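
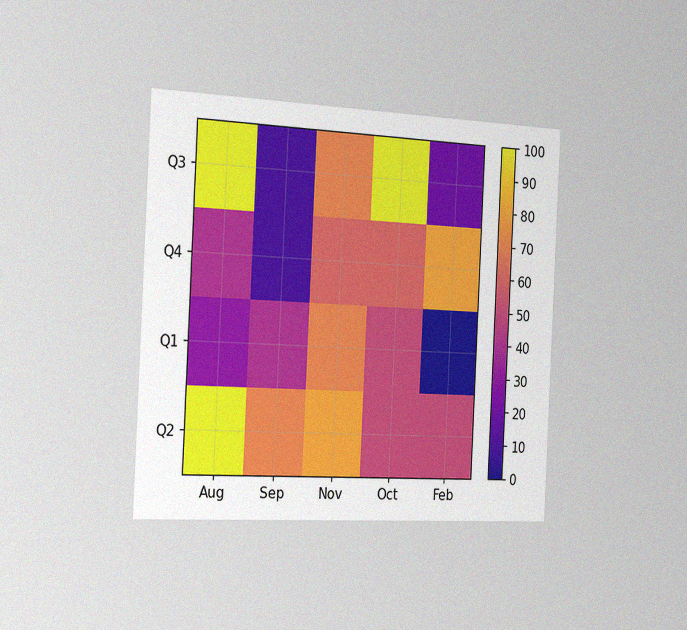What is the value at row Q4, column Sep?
10

The chart is tilted about 3° clockwise and viewed slightly from the left, with some photo noise. Matching cell (Q4, Sep) against the colorbar gives 10.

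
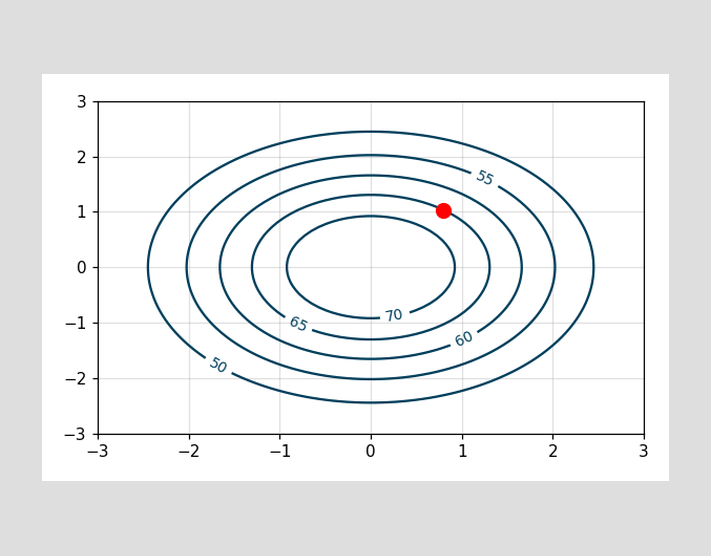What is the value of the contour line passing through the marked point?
65

The marked point sits on the contour labelled 65.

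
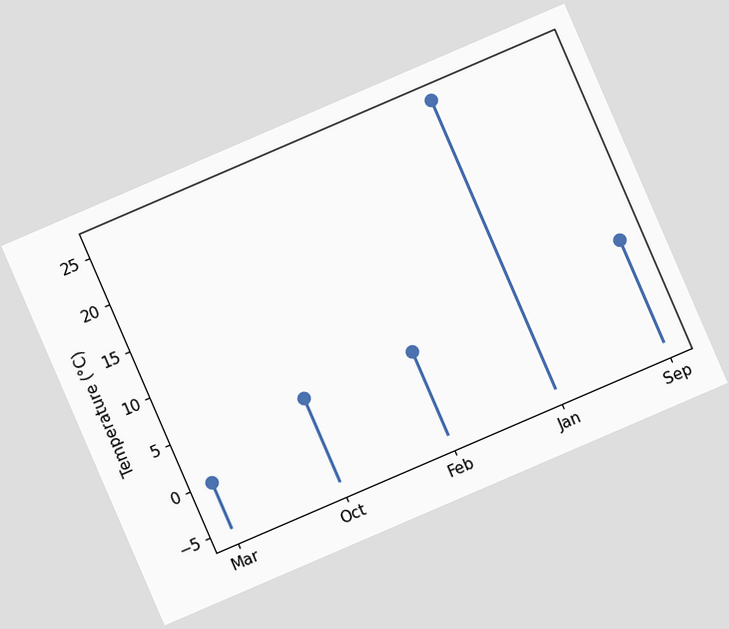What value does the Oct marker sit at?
4°C

The chart is tilted about 23° counter-clockwise. The Oct marker sits at 4°C.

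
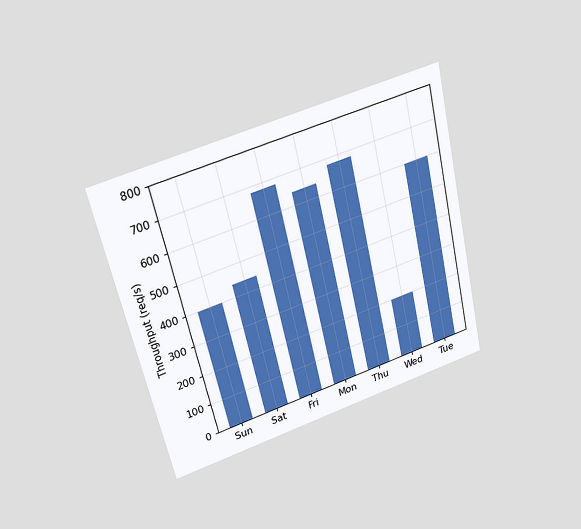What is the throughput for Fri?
680req/s

The chart is tilted about 13° counter-clockwise and viewed slightly from above. Reading along the chart's y-axis, the Fri bar reaches 680req/s.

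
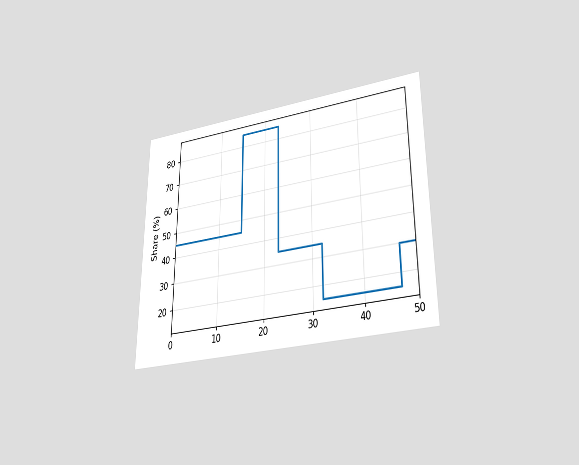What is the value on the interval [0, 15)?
The chart is viewed slightly from below. On [0, 15) the step sits at 45%.

45%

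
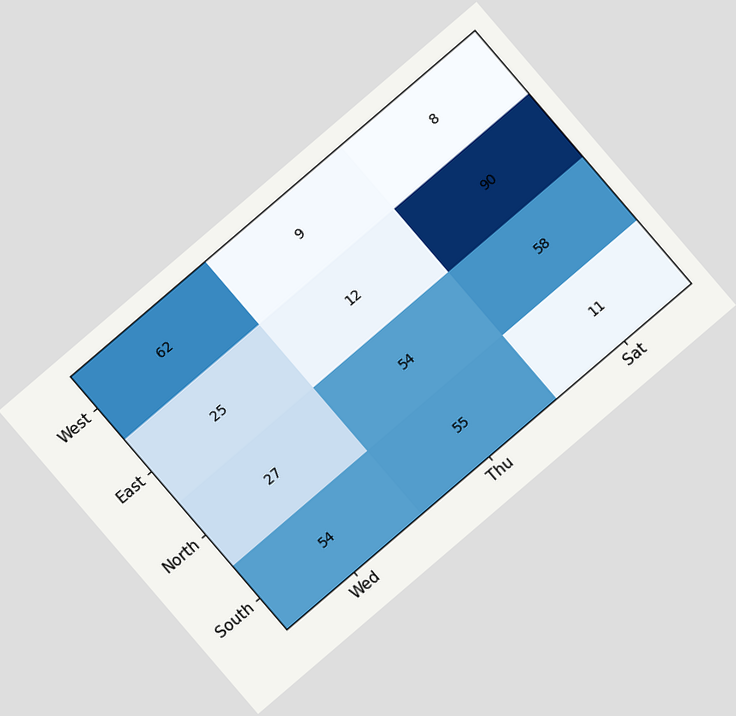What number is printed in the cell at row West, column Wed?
The chart is tilted about 41° counter-clockwise. The (West, Wed) cell reads 62.

62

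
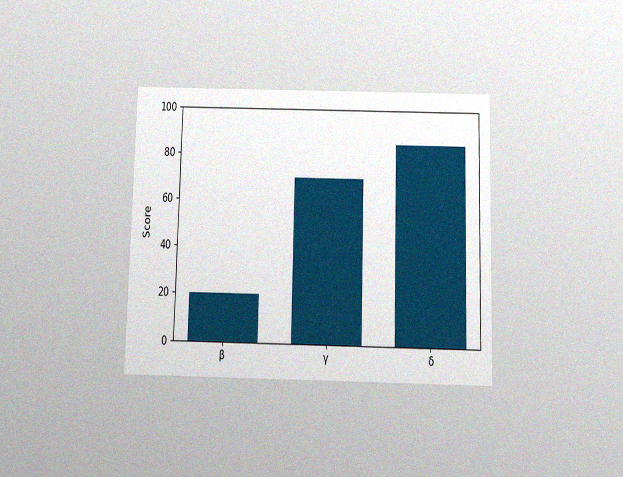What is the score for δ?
The chart is viewed slightly from below, with some photo noise. Reading along the chart's y-axis, the δ bar reaches 85.

85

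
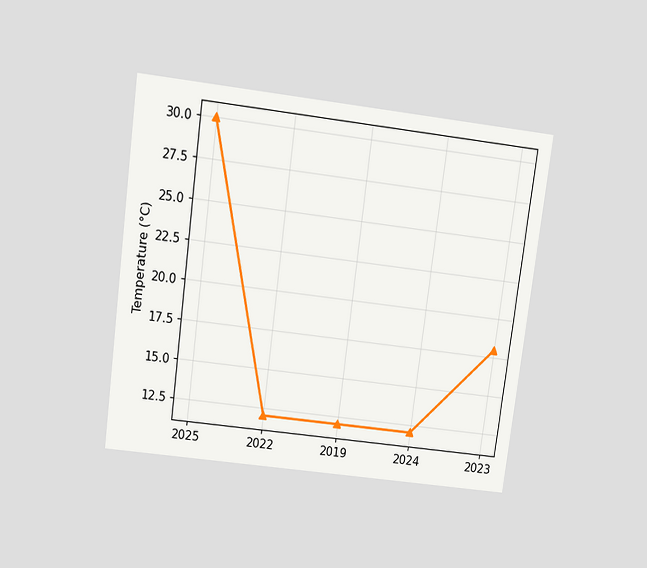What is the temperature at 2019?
12°C

The chart is tilted about 7° clockwise and viewed slightly from above. At 2019, the line is at 12°C.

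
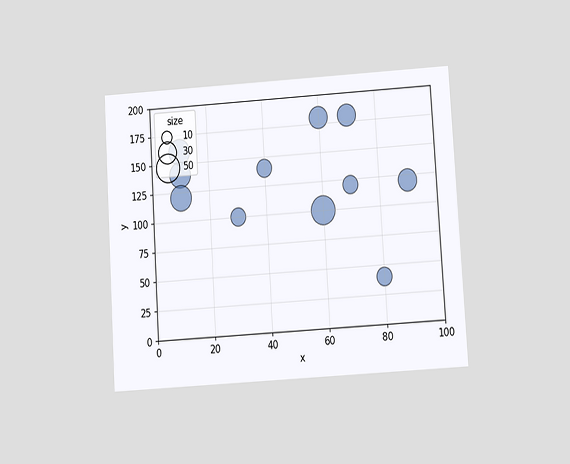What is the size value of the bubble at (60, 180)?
The chart is tilted about 4° counter-clockwise and viewed at a slight angle. Matching the bubble at (60, 180) against the size legend gives 30.

30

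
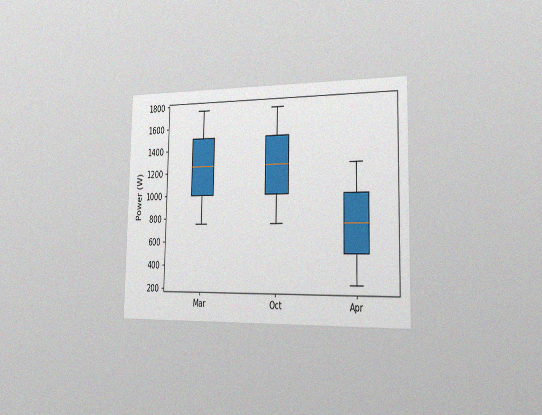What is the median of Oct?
1250W

The chart is viewed slightly from the right, with some photo noise. The median line in the Oct box sits at 1250W.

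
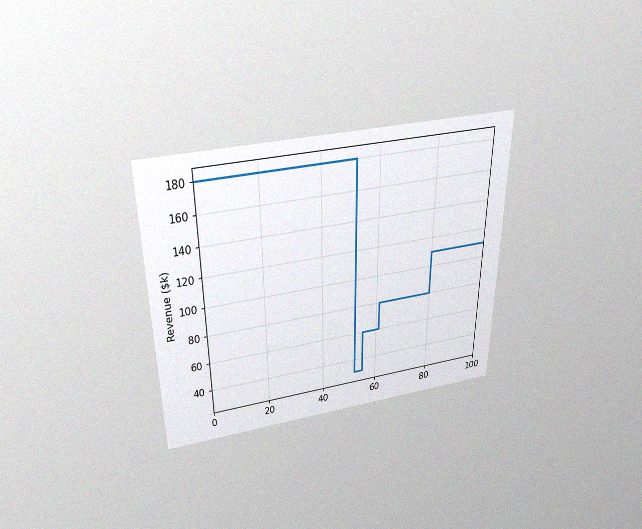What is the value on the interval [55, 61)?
The chart is viewed slightly from above, with some photo noise. On [55, 61) the step sits at $60k.

$60k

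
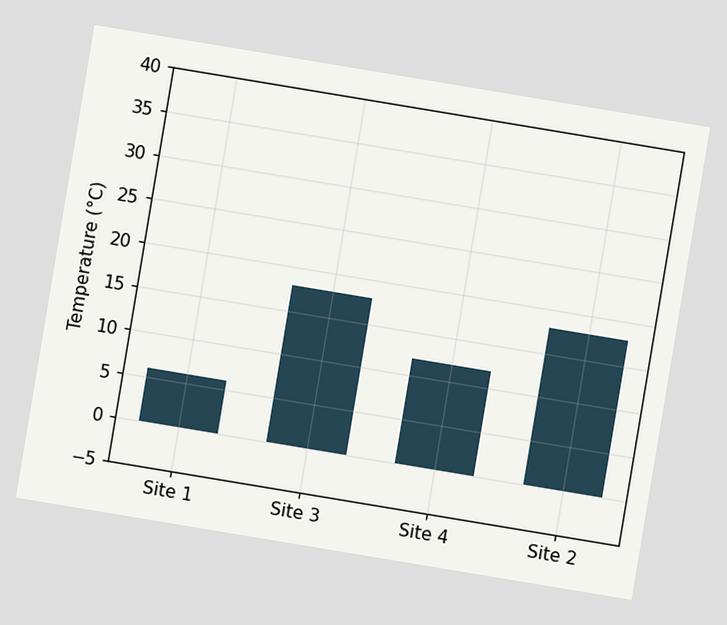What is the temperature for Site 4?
12°C

The chart is tilted about 9° clockwise. Reading along the chart's y-axis, the Site 4 bar reaches 12°C.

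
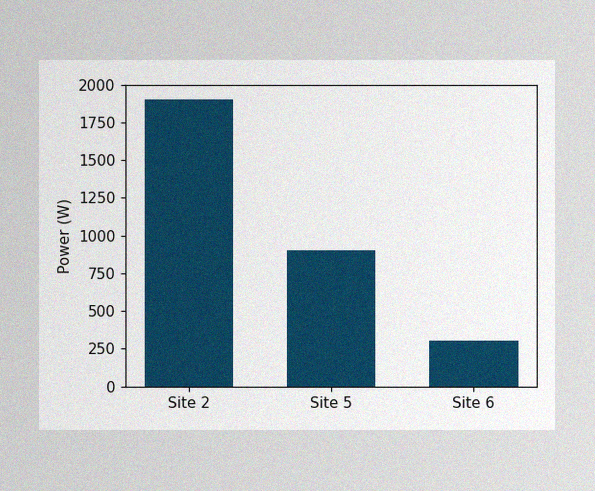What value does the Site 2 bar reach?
The image has some photo noise and uneven lighting. Reading along the chart's y-axis, the Site 2 bar reaches 1900W.

1900W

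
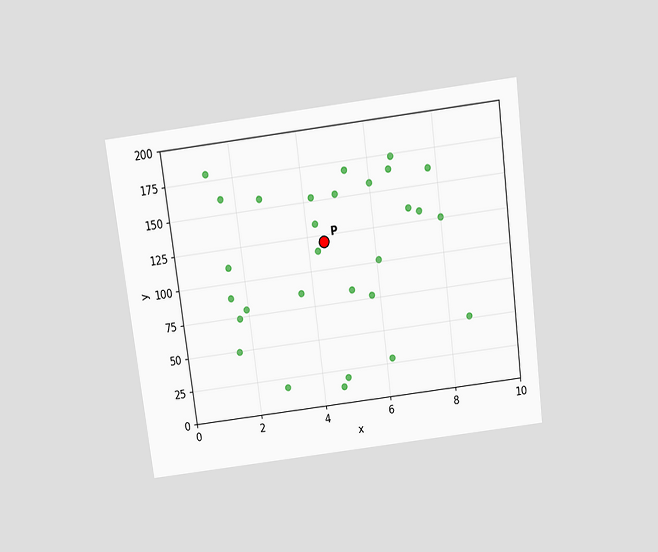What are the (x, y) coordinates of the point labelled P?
(4.5, 120)

The chart is tilted about 7° counter-clockwise and viewed slightly from above. Following the gridlines from P to each axis, P sits at (4.5, 120).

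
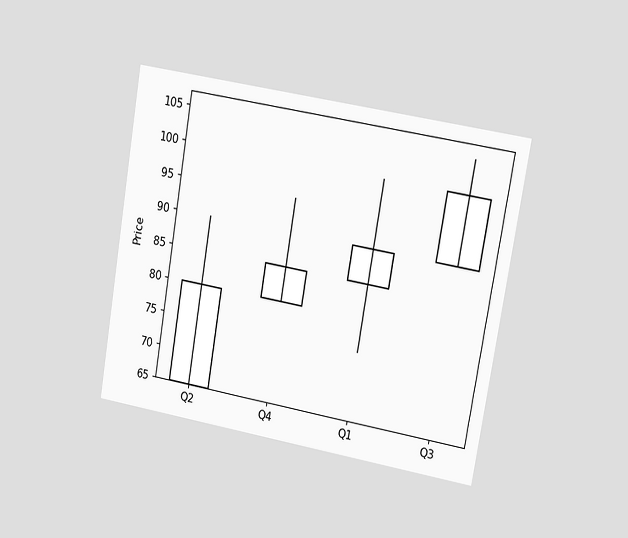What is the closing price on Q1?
90

The chart is tilted about 10° clockwise and viewed at a slight angle. The Q1 candle closes at 90.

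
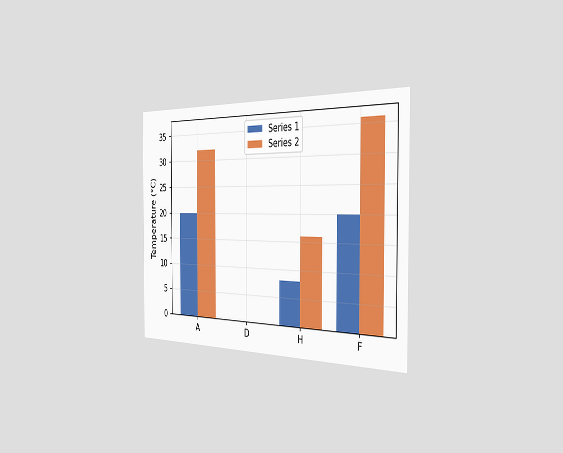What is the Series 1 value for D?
The chart is viewed slightly from the right. The Series 1 bar at D reaches 0°C on the y-axis.

0°C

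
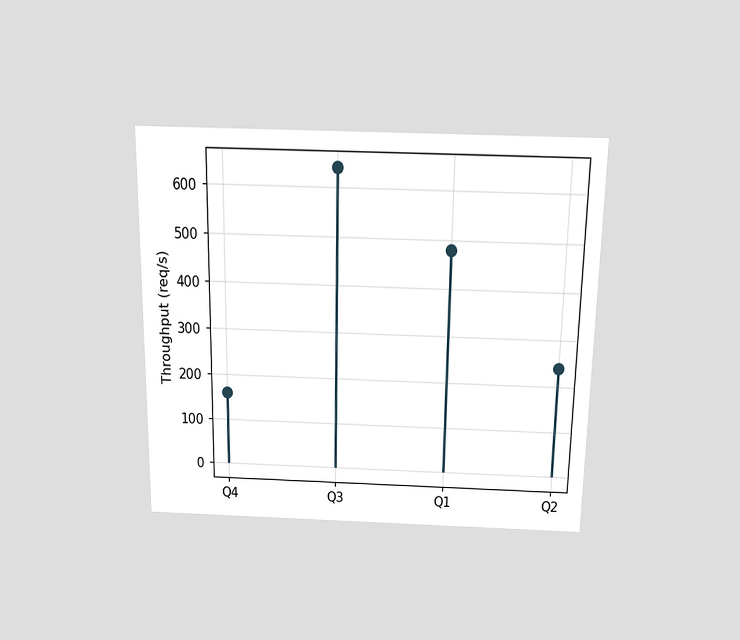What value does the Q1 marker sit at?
The chart is viewed slightly from above. The Q1 marker sits at 480req/s.

480req/s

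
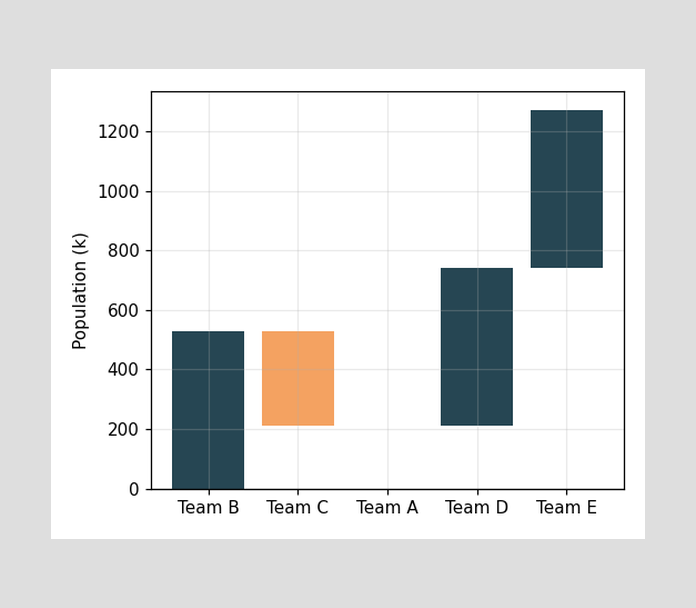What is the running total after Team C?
After Team C the running total reaches 212k.

212k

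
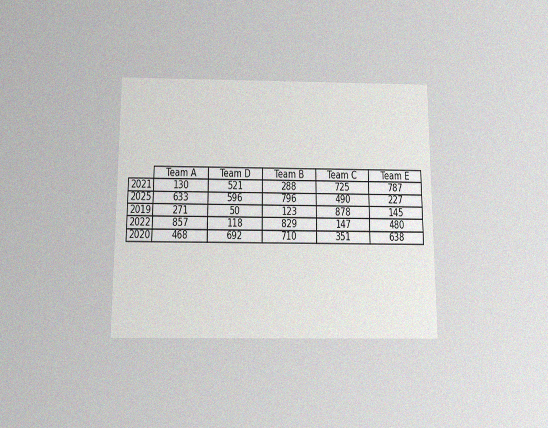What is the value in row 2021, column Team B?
The chart is viewed slightly from below, with some photo noise. The (2021, Team B) cell reads 288.

288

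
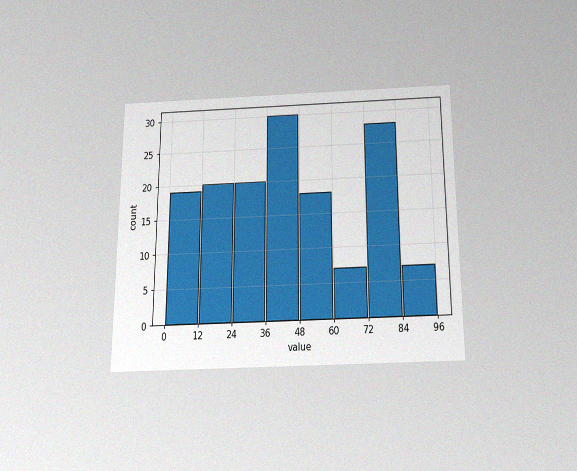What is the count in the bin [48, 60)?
The chart is viewed slightly from below, with some photo noise. The [48, 60) bin has height 18.

18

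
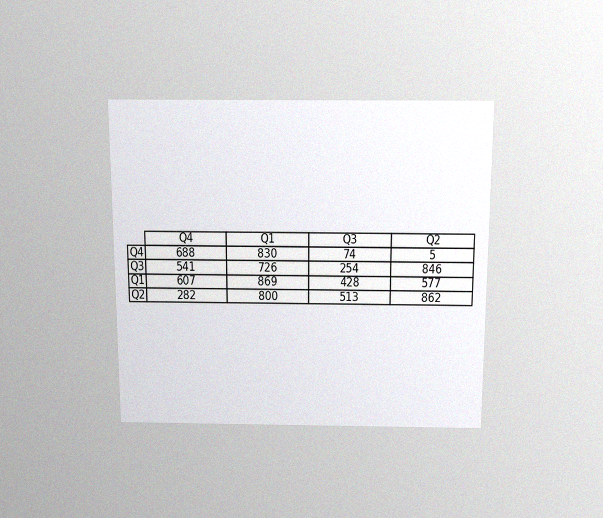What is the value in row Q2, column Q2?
The chart is viewed slightly from above, with some photo noise. The (Q2, Q2) cell reads 862.

862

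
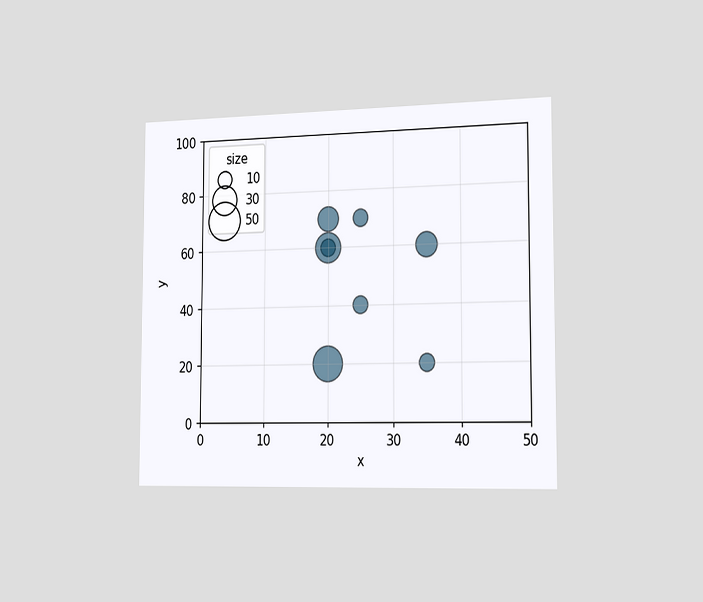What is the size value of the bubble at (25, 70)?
The chart is viewed slightly from the right. Matching the bubble at (25, 70) against the size legend gives 10.

10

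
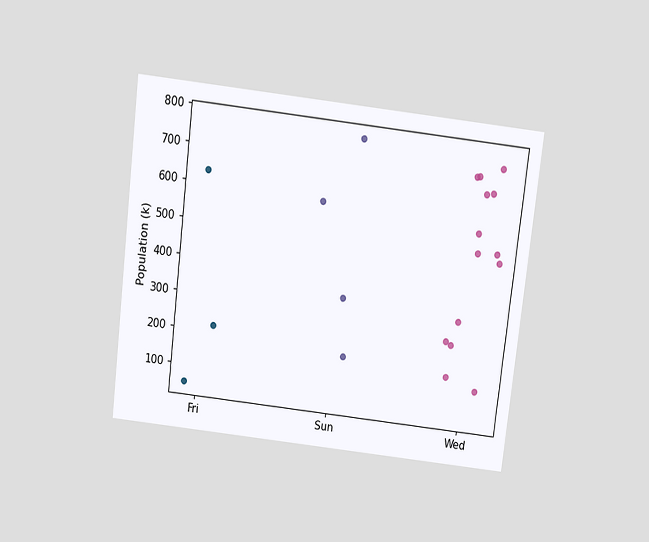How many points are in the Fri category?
The chart is tilted about 7° clockwise and viewed slightly from above. Counting the markers in the Fri column gives 3.

3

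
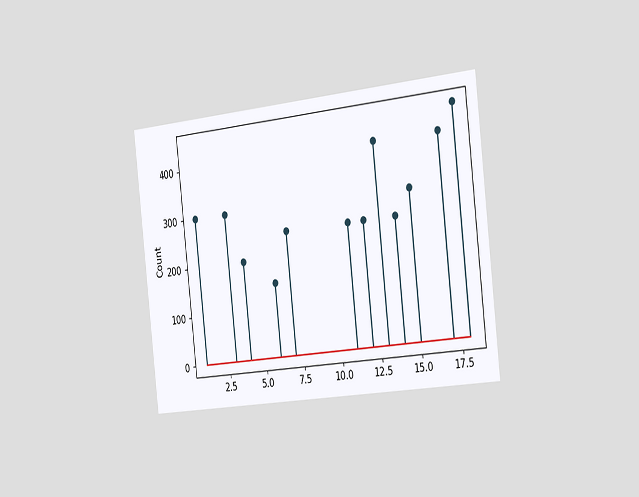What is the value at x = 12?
250

The chart is tilted about 6° counter-clockwise and viewed slightly from the right. The stem at x=12 reaches 250.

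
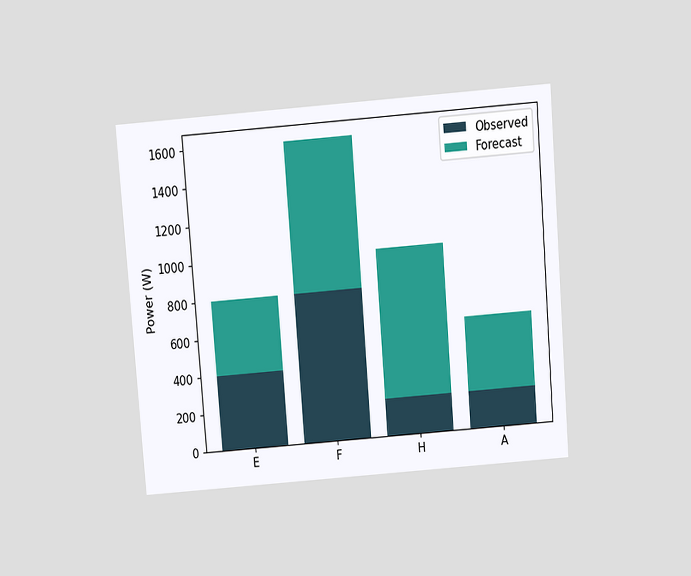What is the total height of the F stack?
The chart is tilted about 5° counter-clockwise and viewed slightly from above. The F stack's top reaches 1600W on the y-axis.

1600W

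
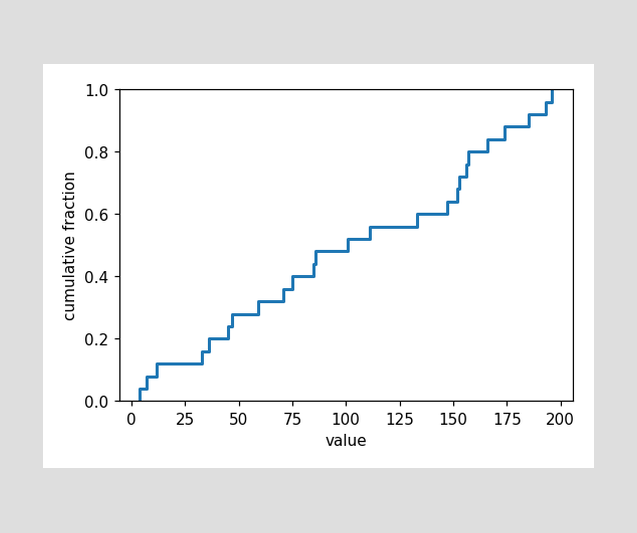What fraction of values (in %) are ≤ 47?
28%

At x=47 the ECDF step is at 28%.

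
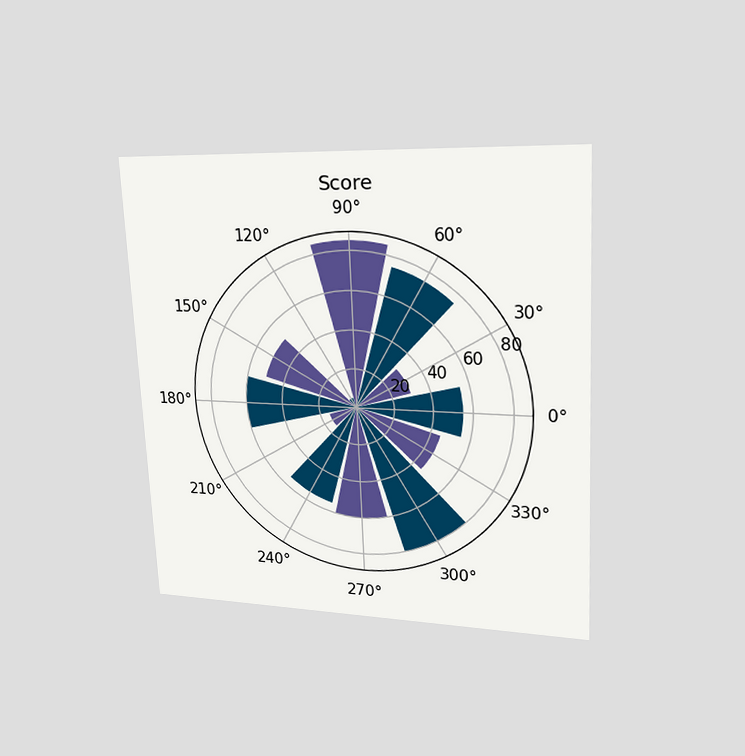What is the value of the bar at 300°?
80

The chart is tilted about 3° counter-clockwise and viewed at a slight angle. The bar at 300° reaches 80 on the radial axis.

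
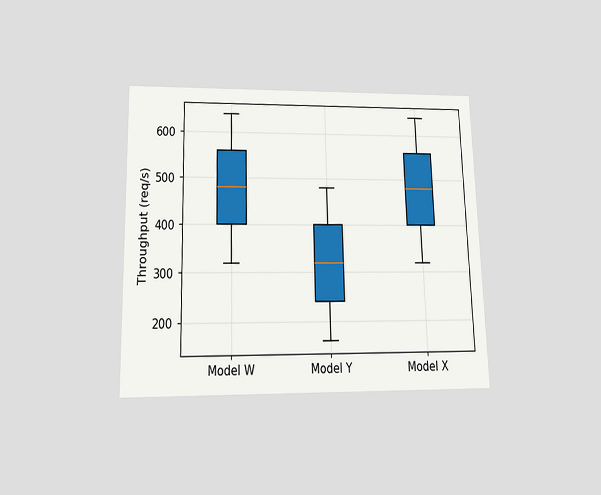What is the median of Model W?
480req/s

The chart is viewed slightly from below. The median line in the Model W box sits at 480req/s.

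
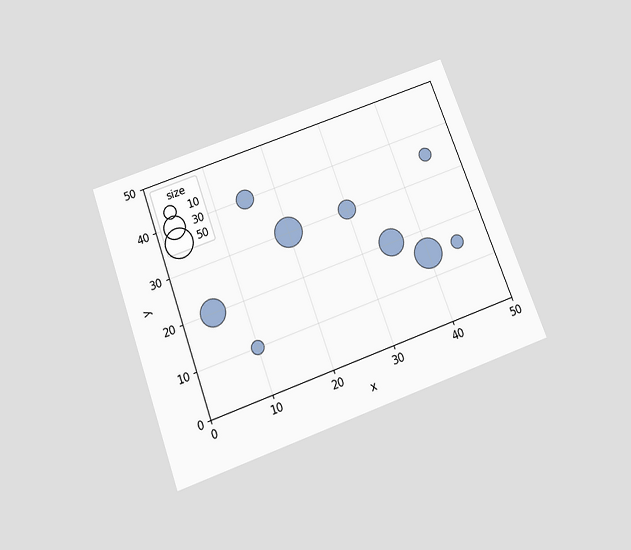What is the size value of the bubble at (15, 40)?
20

The chart is tilted about 20° counter-clockwise and viewed slightly from below. Matching the bubble at (15, 40) against the size legend gives 20.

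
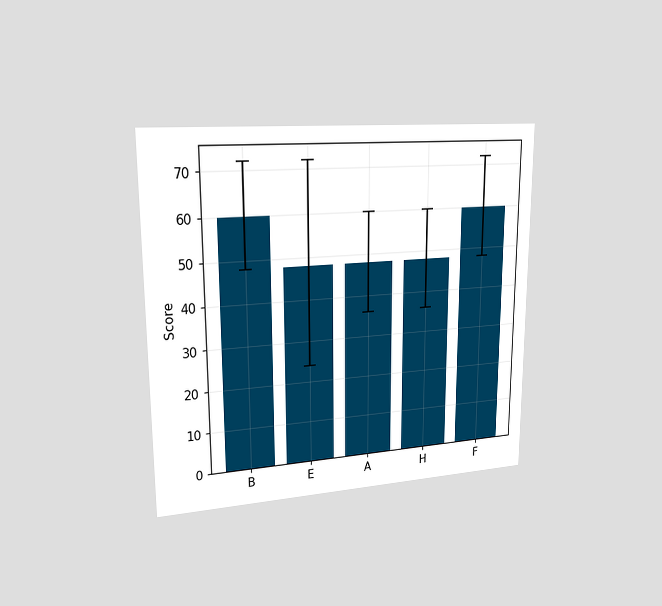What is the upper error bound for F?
The chart is viewed slightly from the left. The F bar's upper whisker reaches 72.

72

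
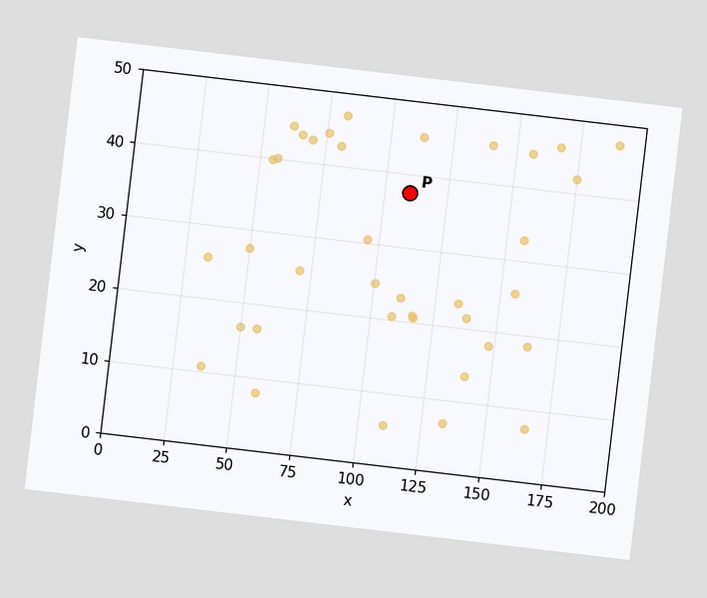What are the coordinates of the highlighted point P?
The chart is tilted about 7° clockwise. Following the gridlines from P to each axis, P sits at (110, 37.5).

(110, 37.5)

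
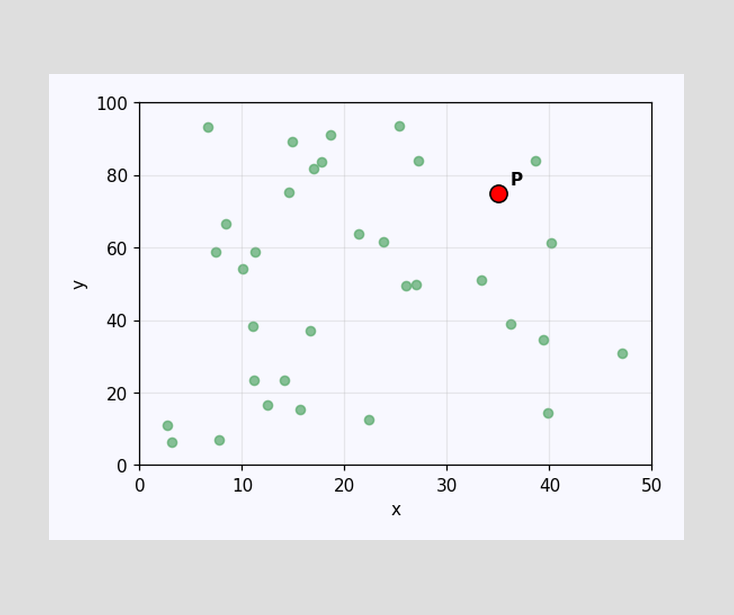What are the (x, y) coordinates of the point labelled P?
(35, 75)

Following the gridlines from P to each axis, P sits at (35, 75).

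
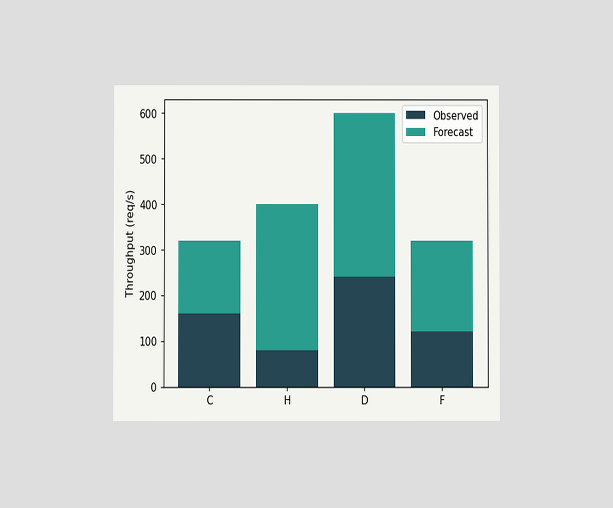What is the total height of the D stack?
The chart is viewed at a slight angle. The D stack's top reaches 600req/s on the y-axis.

600req/s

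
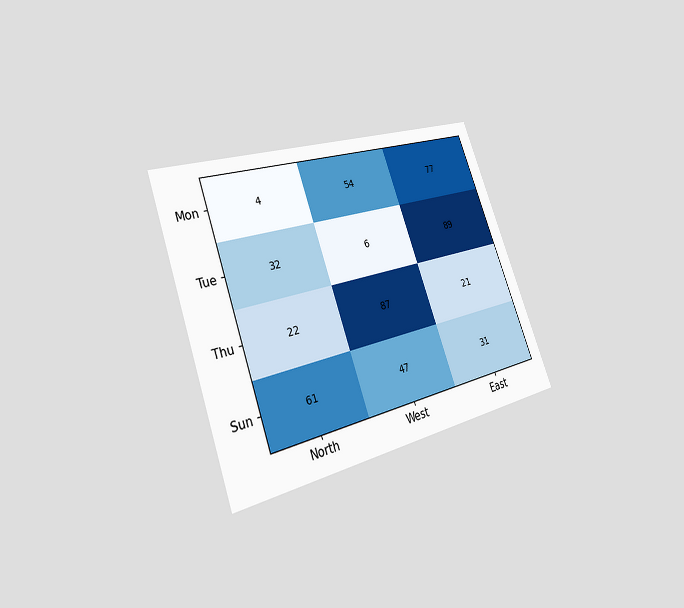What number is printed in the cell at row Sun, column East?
The chart is tilted about 20° counter-clockwise and viewed slightly from the left. The (Sun, East) cell reads 31.

31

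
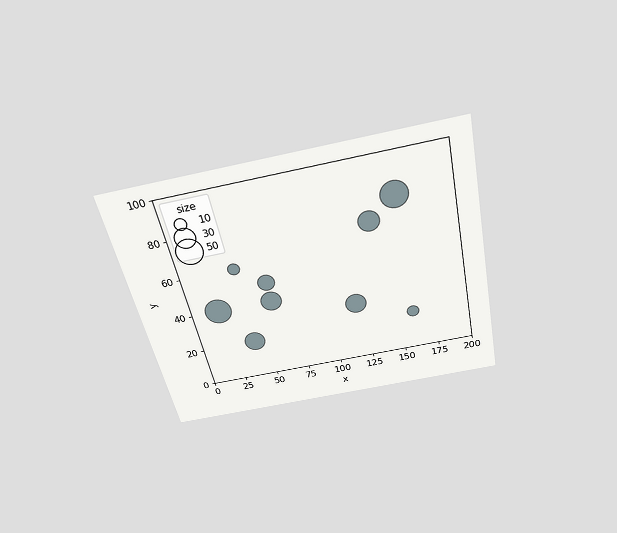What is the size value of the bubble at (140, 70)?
The chart is tilted about 12° counter-clockwise and viewed slightly from above. Matching the bubble at (140, 70) against the size legend gives 30.

30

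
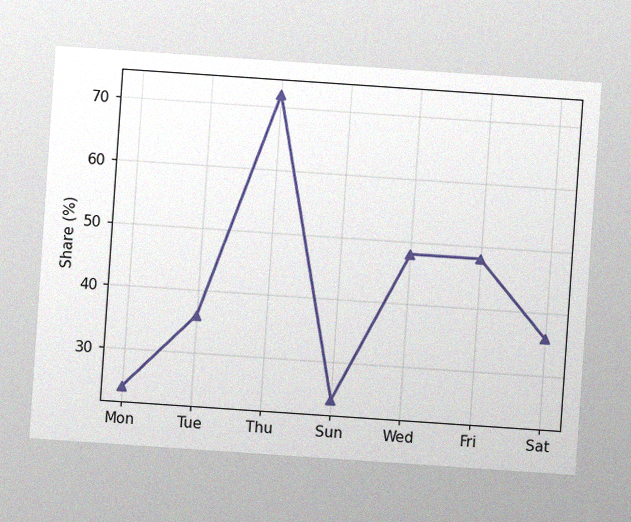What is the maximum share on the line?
The chart is tilted about 4° clockwise, with some photo noise. The highest point is at Thu, and reading across to the y-axis gives 72%.

72%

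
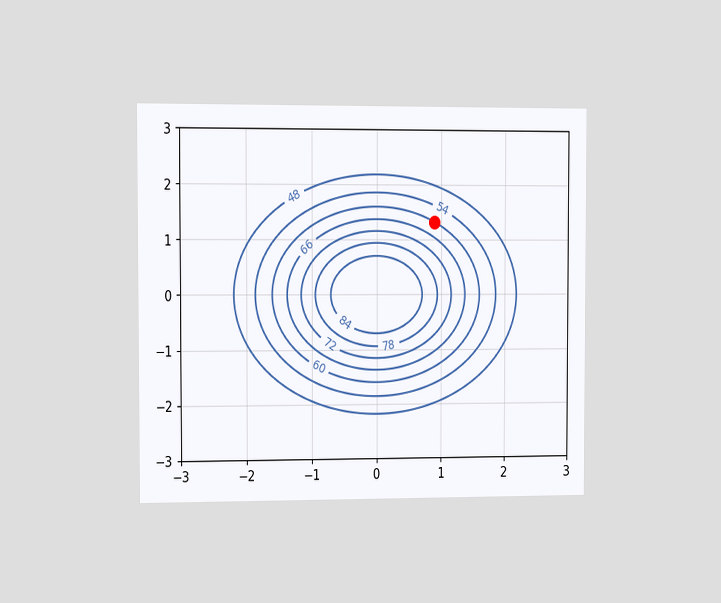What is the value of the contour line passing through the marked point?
The chart is viewed slightly from the left. The marked point sits on the contour labelled 60.

60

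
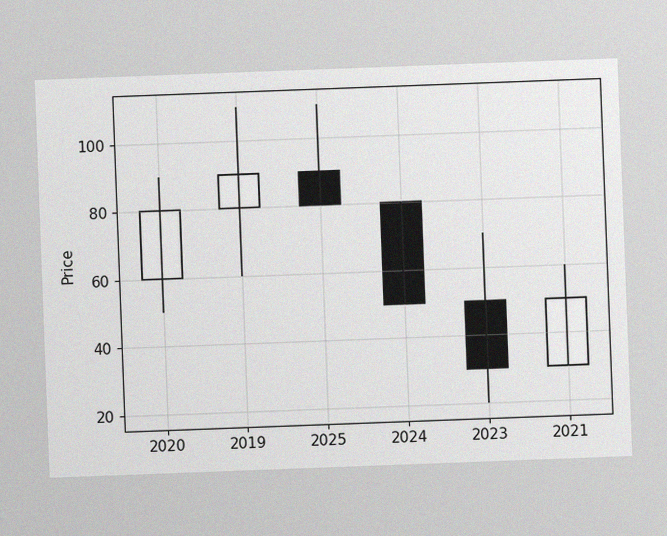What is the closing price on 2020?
The chart is tilted about 2° counter-clockwise, with some photo noise. The 2020 candle closes at 80.

80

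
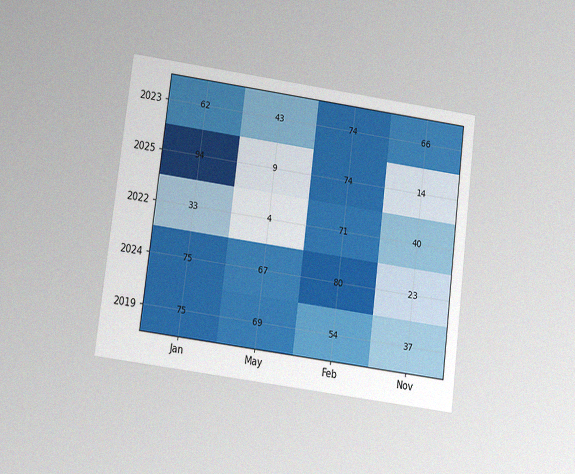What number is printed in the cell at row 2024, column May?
67

The chart is tilted about 7° clockwise and viewed slightly from below, with some photo noise. The (2024, May) cell reads 67.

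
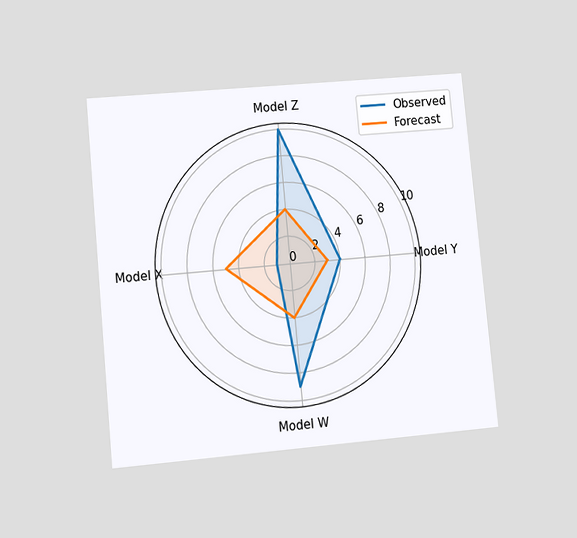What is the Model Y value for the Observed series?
The chart is tilted about 5° counter-clockwise and viewed at a slight angle. On the Model Y axis, Observed reaches 4.

4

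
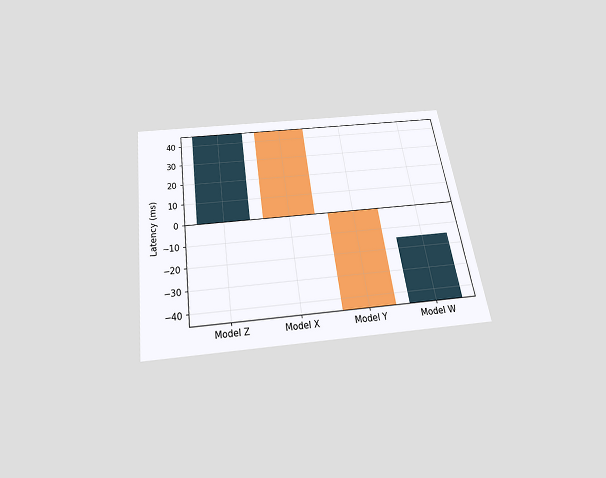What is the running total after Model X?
0ms

The chart is tilted about 8° counter-clockwise and viewed slightly from below. After Model X the running total reaches 0ms.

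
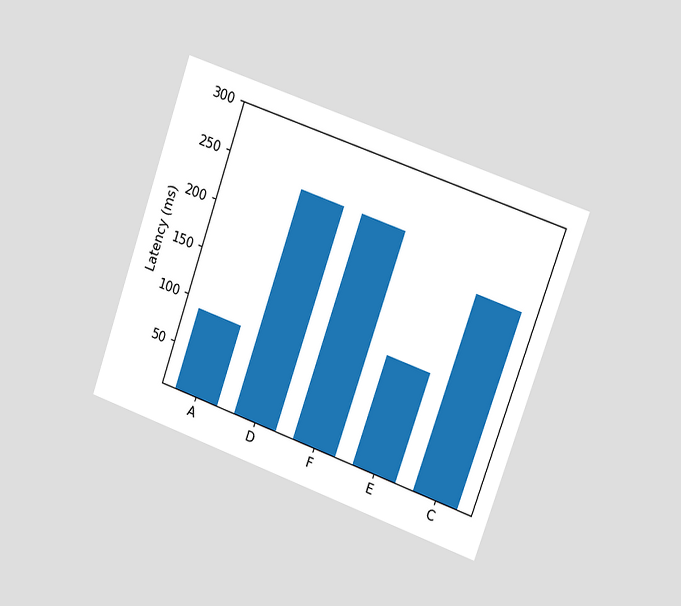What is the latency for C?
210ms

The chart is tilted about 19° clockwise and viewed slightly from the right. Reading along the chart's y-axis, the C bar reaches 210ms.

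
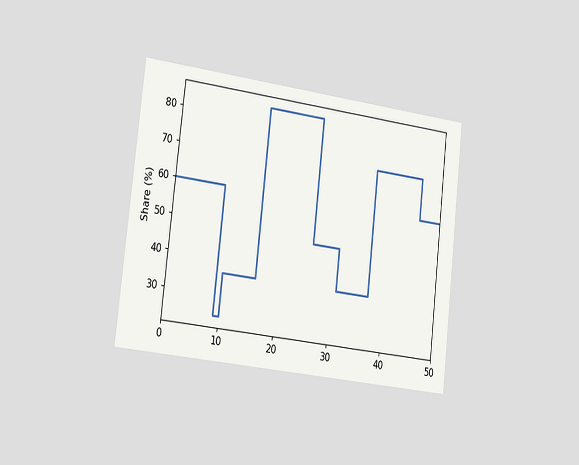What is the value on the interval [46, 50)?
60%

The chart is tilted about 6° clockwise and viewed slightly from the left. On [46, 50) the step sits at 60%.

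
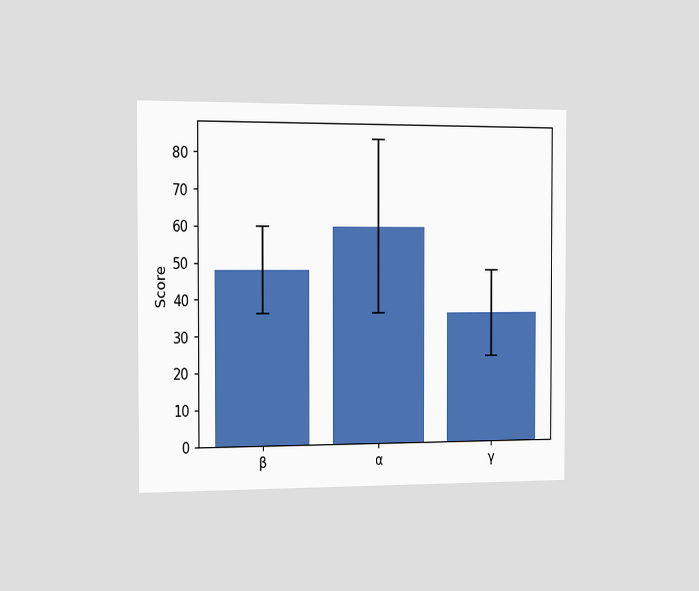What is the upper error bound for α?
The chart is viewed slightly from the left. The α bar's upper whisker reaches 84.

84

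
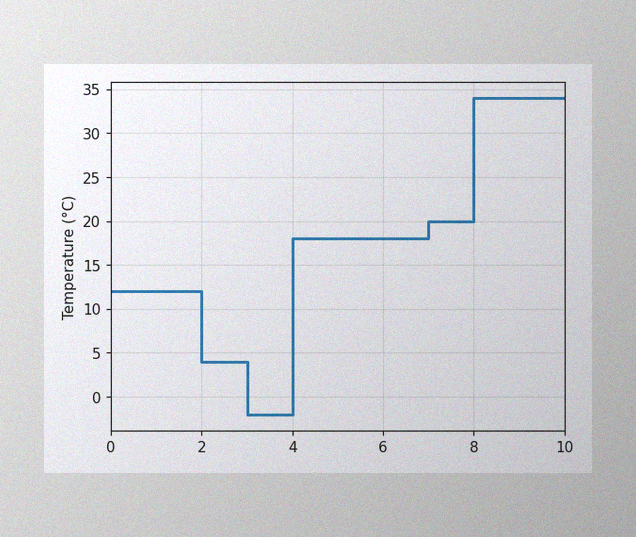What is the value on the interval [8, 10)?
The image has some photo noise and uneven lighting. On [8, 10) the step sits at 34°C.

34°C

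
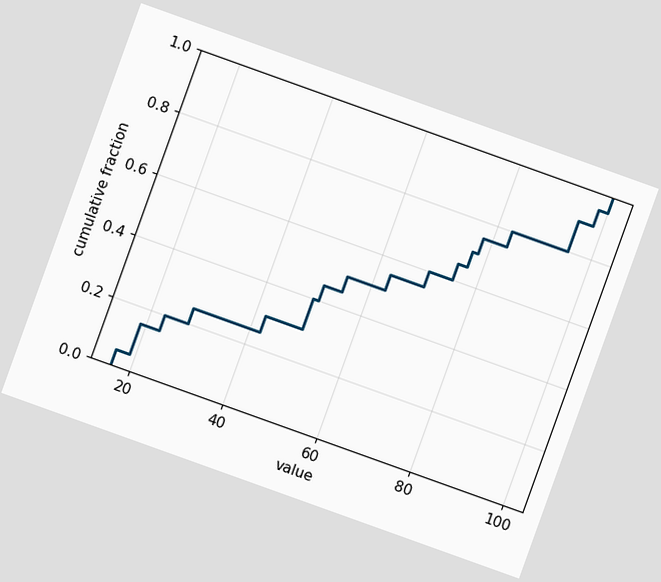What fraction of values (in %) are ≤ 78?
75%

The chart is tilted about 20° clockwise. At x=78 the ECDF step is at 75%.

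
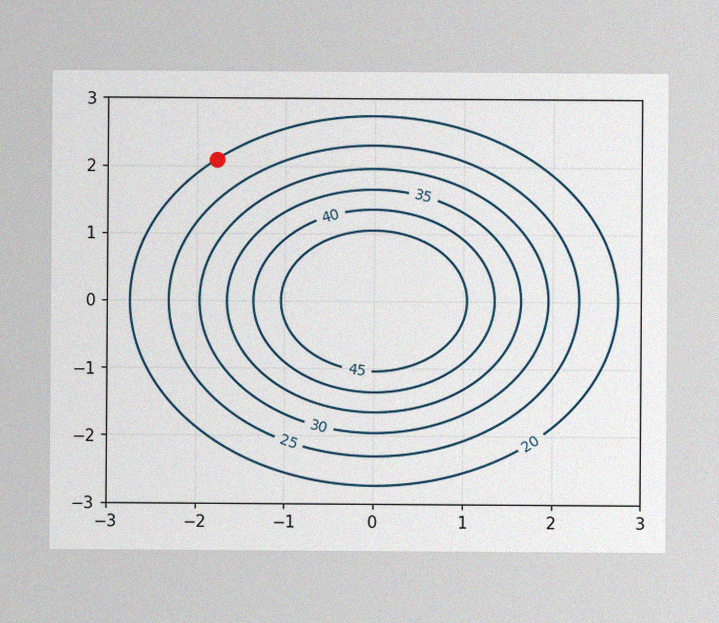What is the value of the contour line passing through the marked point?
20

The image has some photo noise and uneven lighting. The marked point sits on the contour labelled 20.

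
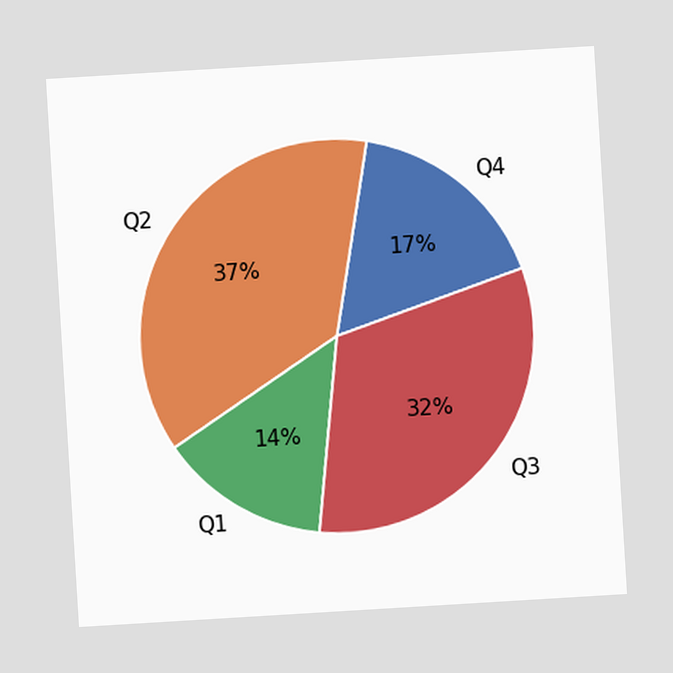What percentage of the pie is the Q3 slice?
The chart is tilted about 3° counter-clockwise. The Q3 slice takes up 32% of the pie.

32%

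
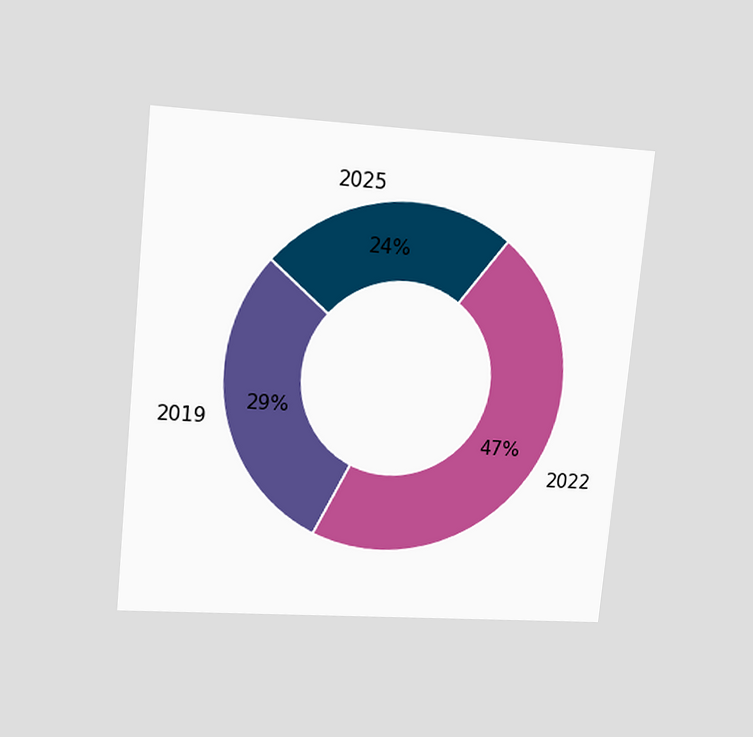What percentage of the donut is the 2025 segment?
The chart is tilted about 6° clockwise and viewed at a slight angle. The 2025 segment takes up 24% of the ring.

24%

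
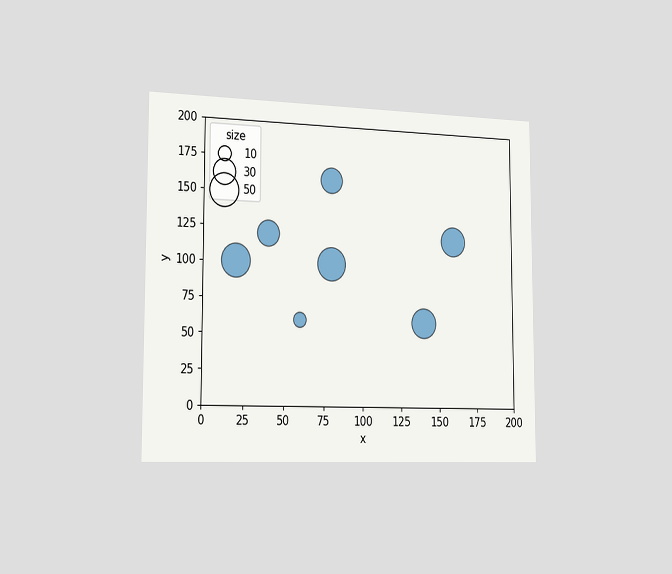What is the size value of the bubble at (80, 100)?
The chart is viewed slightly from the left. Matching the bubble at (80, 100) against the size legend gives 50.

50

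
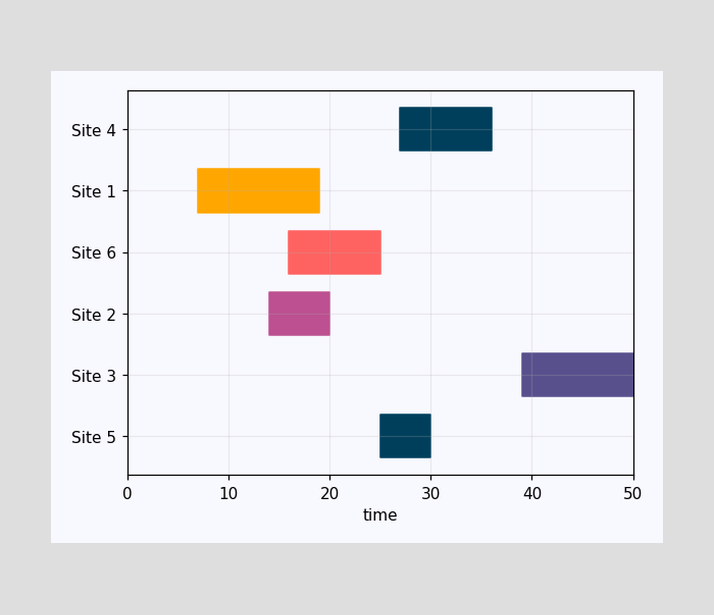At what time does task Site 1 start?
7

The Site 1 bar begins at t=7.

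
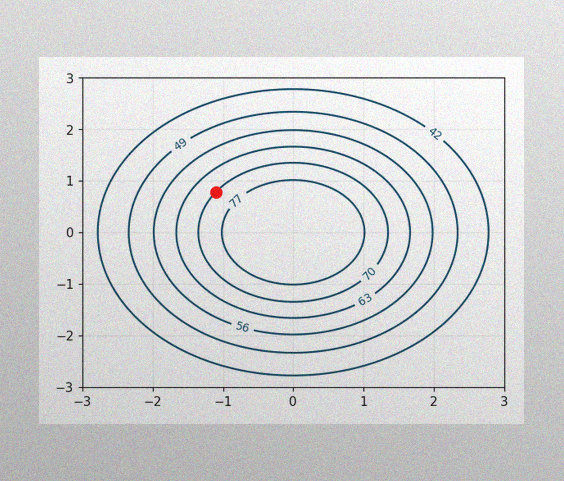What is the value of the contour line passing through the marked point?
The image has some photo noise and uneven lighting. The marked point sits on the contour labelled 70.

70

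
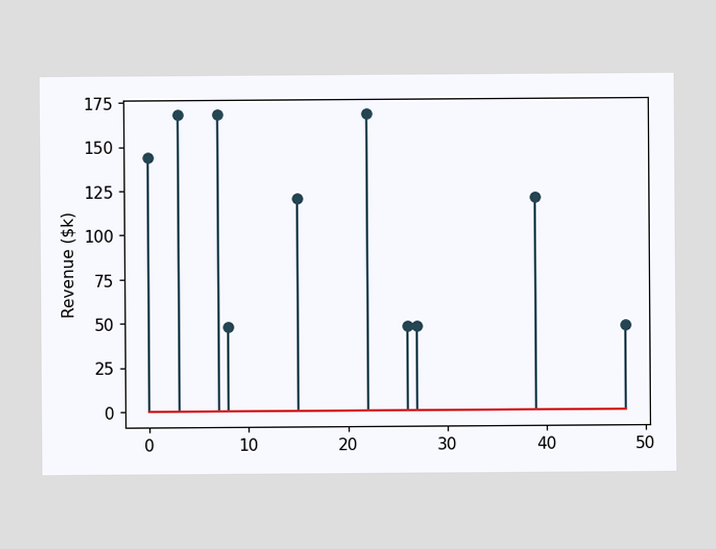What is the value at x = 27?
The stem at x=27 reaches $48k.

$48k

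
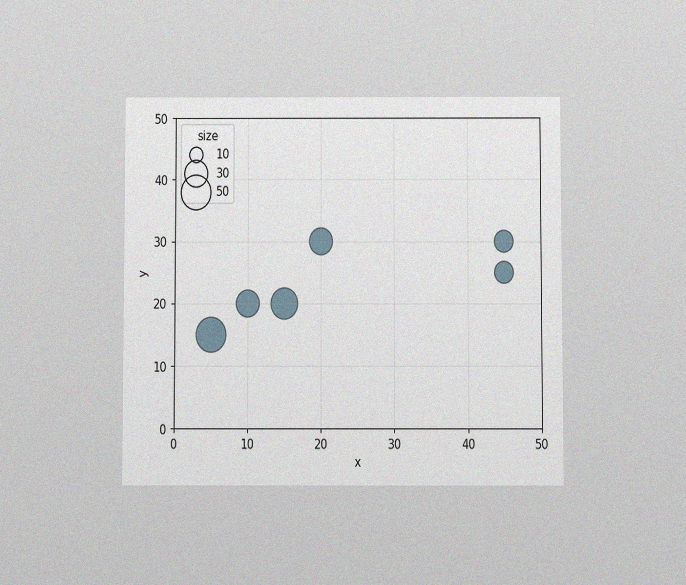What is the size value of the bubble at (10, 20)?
30

The chart is viewed slightly from below, with some photo noise. Matching the bubble at (10, 20) against the size legend gives 30.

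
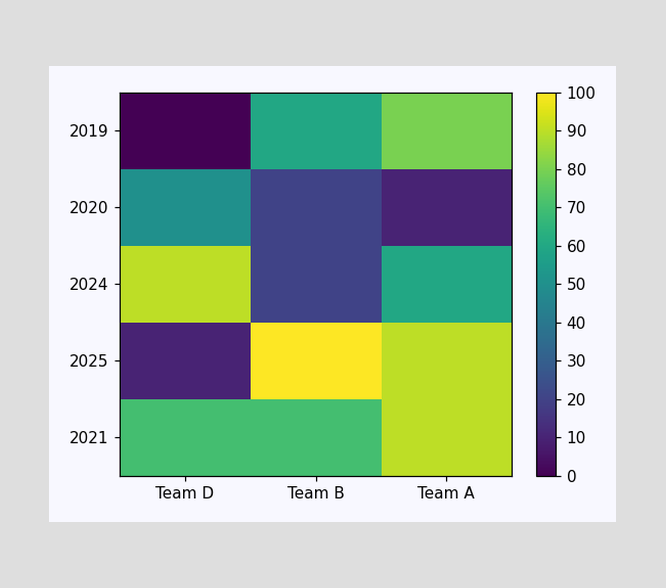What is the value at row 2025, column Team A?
Matching cell (2025, Team A) against the colorbar gives 90.

90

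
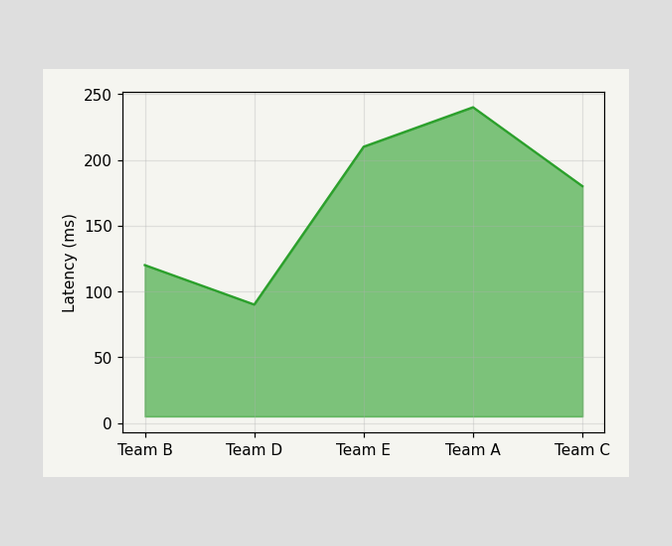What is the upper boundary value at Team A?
At Team A the upper boundary is at 240ms.

240ms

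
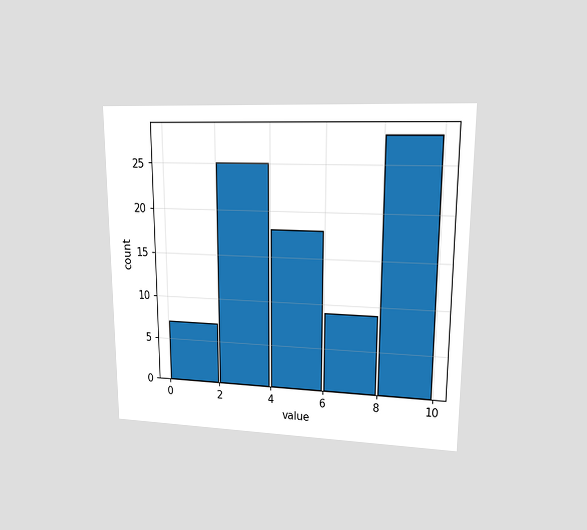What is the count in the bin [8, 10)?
28

The chart is viewed at a slight angle. The [8, 10) bin has height 28.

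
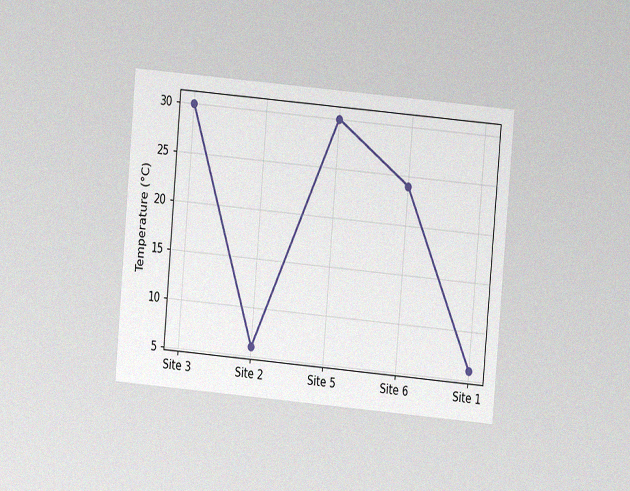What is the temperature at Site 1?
6°C

The chart is tilted about 5° clockwise and viewed at a slight angle, with some photo noise. At Site 1, the line is at 6°C.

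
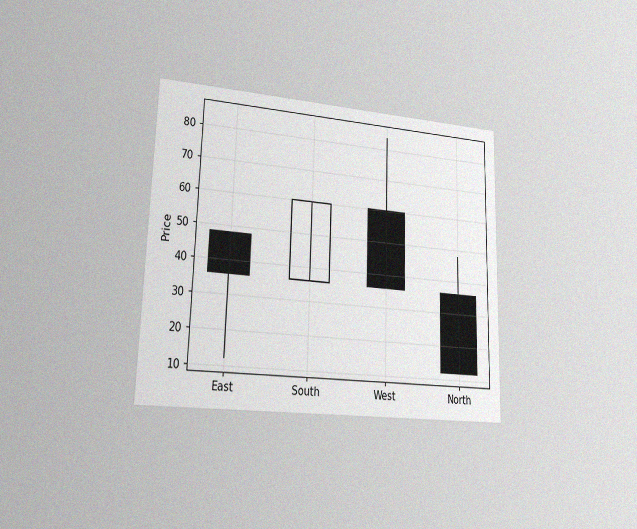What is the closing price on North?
12

The chart is viewed slightly from the left, with some photo noise. The North candle closes at 12.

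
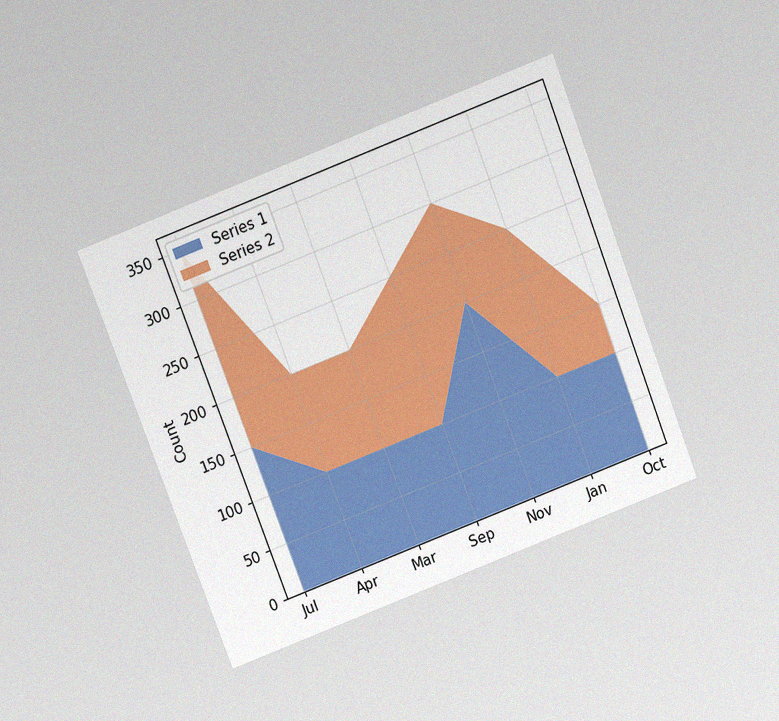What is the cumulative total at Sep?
250

The chart is tilted about 21° counter-clockwise and viewed slightly from above, with some photo noise. The stacked total at Sep reaches 250.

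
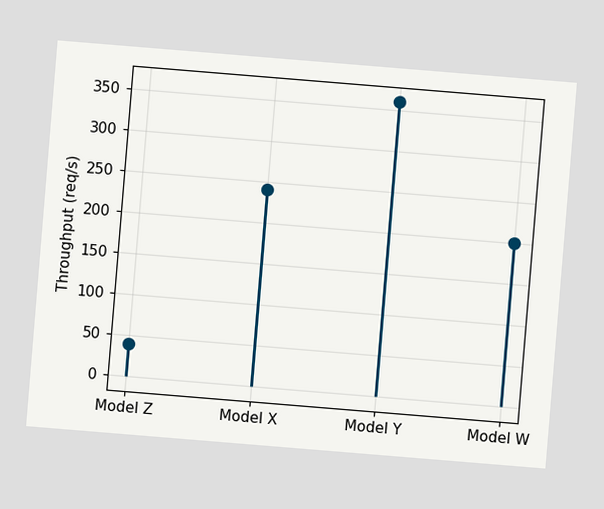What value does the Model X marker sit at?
240req/s

The chart is tilted about 5° clockwise. The Model X marker sits at 240req/s.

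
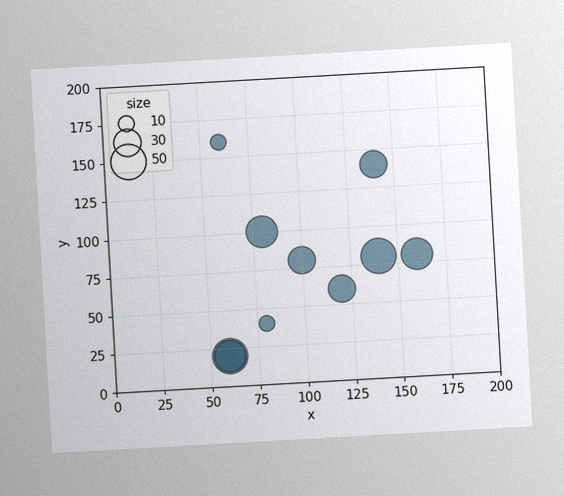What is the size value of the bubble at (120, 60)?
30

The chart is tilted about 3° counter-clockwise, with some photo noise. Matching the bubble at (120, 60) against the size legend gives 30.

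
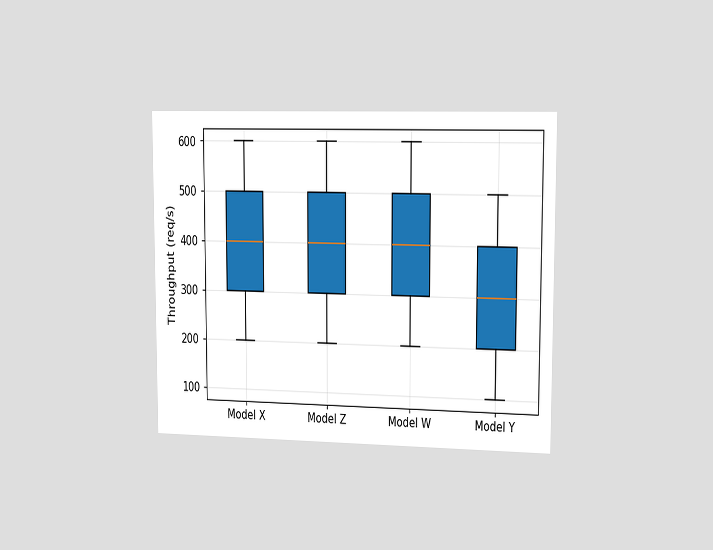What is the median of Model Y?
The chart is viewed slightly from the right. The median line in the Model Y box sits at 300req/s.

300req/s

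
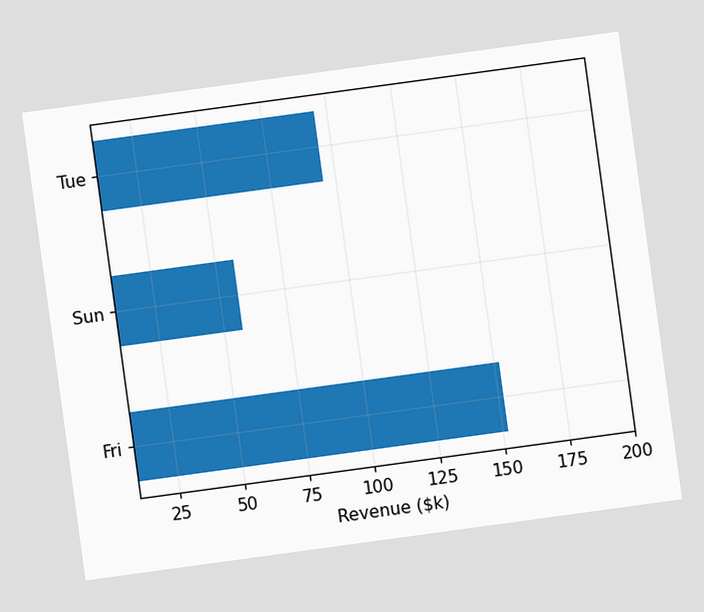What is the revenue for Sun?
The chart is tilted about 8° counter-clockwise. Reading along the chart's x-axis, the Sun bar reaches $57k.

$57k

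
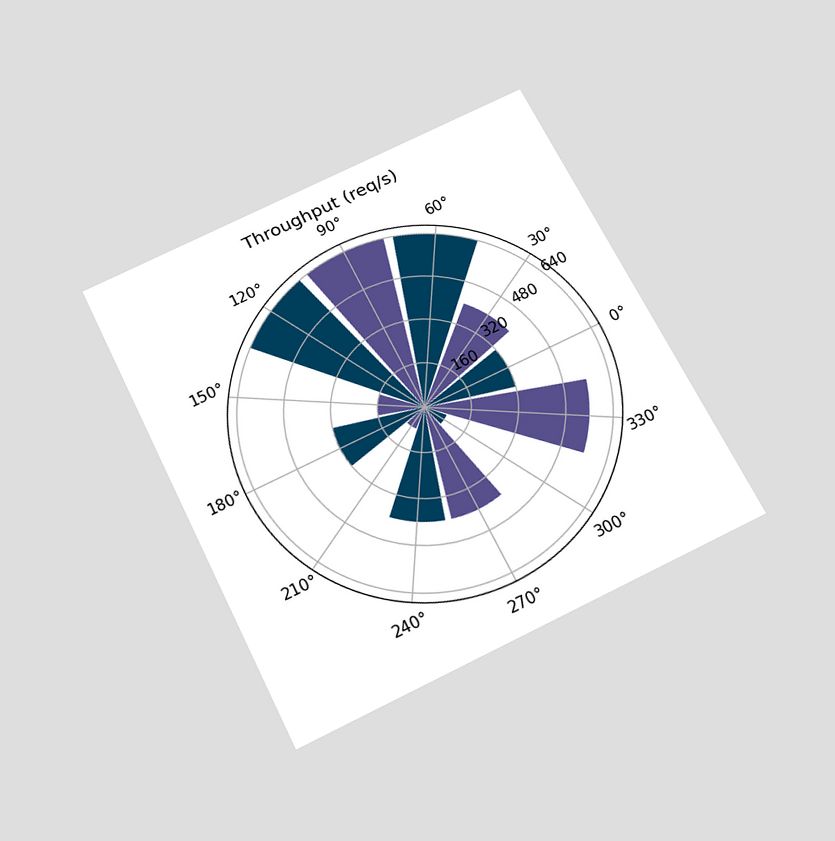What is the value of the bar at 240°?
400req/s

The chart is tilted about 26° counter-clockwise and viewed slightly from below. The bar at 240° reaches 400req/s on the radial axis.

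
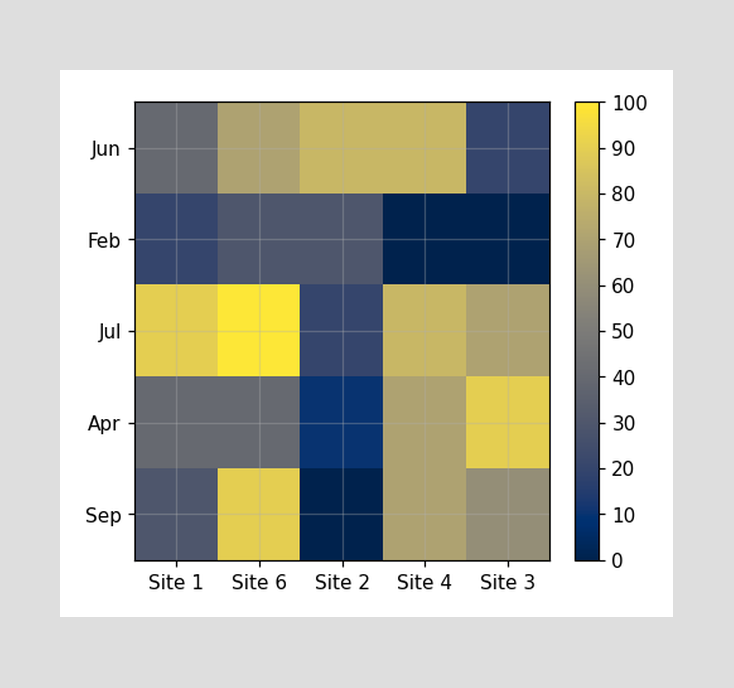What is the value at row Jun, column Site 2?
80

Matching cell (Jun, Site 2) against the colorbar gives 80.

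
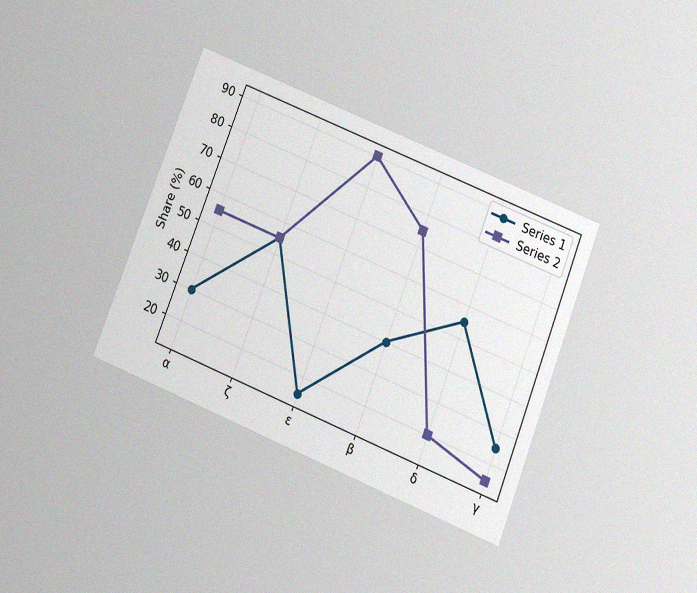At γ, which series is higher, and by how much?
The chart is tilted about 21° clockwise and viewed slightly from below, with some photo noise. At γ, Series 1 sits above the other line by 10%.

Series 1, by 10%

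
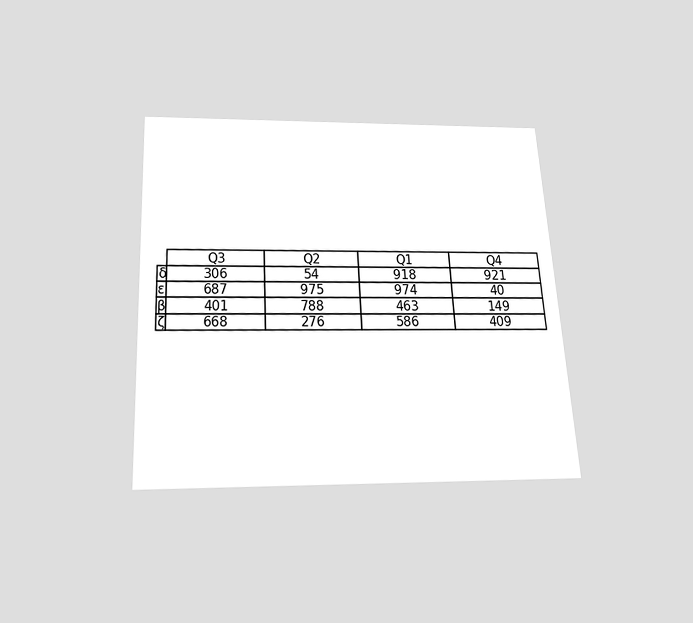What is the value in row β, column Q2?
The chart is tilted about 3° counter-clockwise and viewed slightly from below. The (β, Q2) cell reads 788.

788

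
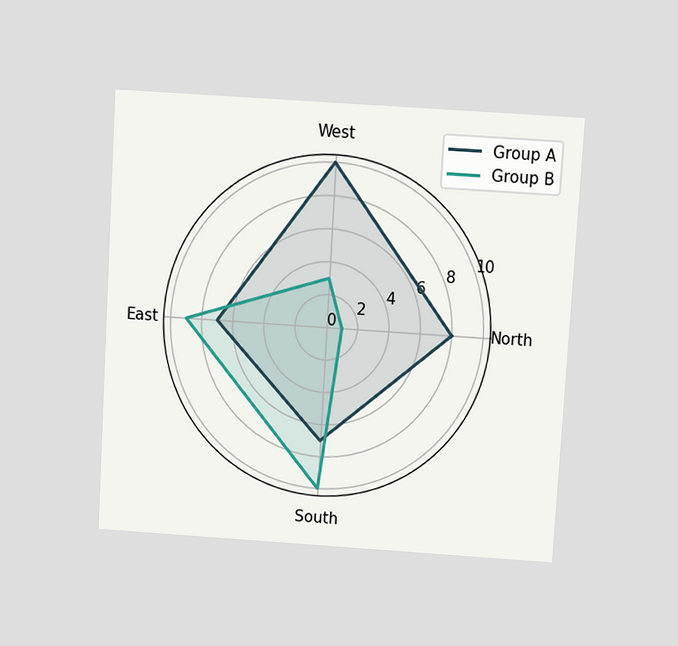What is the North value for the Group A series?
The chart is tilted about 3° clockwise and viewed slightly from above. On the North axis, Group A reaches 8.

8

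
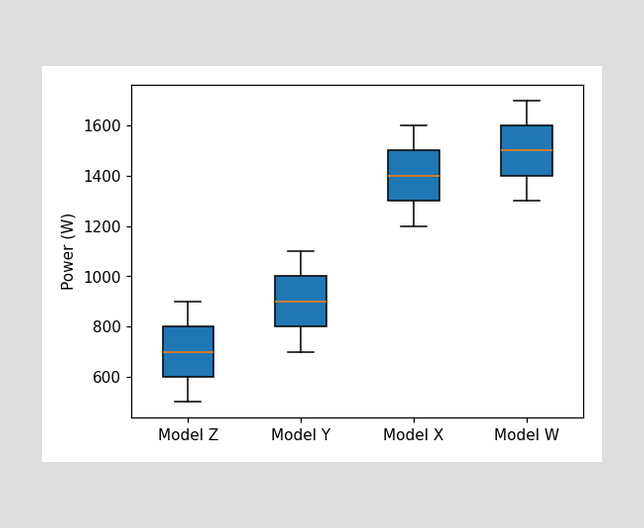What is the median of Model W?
The median line in the Model W box sits at 1500W.

1500W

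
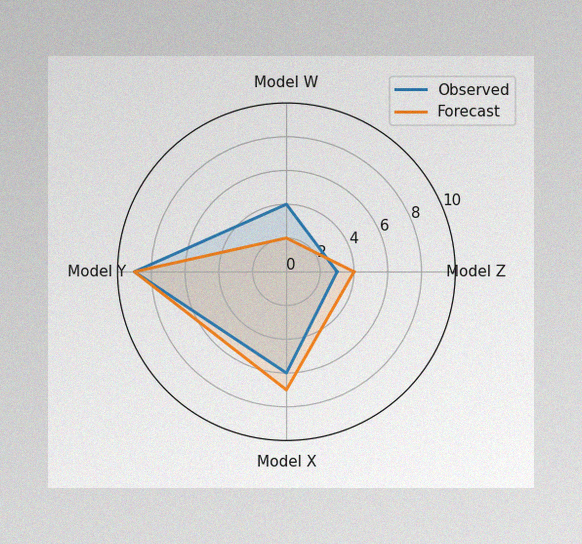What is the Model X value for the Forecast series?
7

The image has some photo noise and uneven lighting. On the Model X axis, Forecast reaches 7.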